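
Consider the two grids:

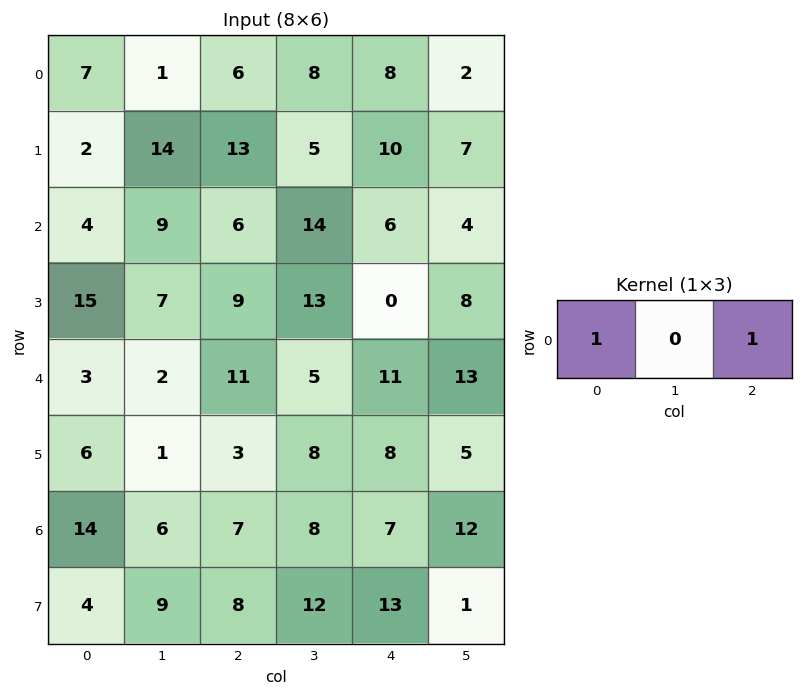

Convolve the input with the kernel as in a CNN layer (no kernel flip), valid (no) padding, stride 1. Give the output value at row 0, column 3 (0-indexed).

10

The receptive field on the input at this output position is [8 8 2]. Elementwise product with the kernel and sum: 8·1 + 2·1.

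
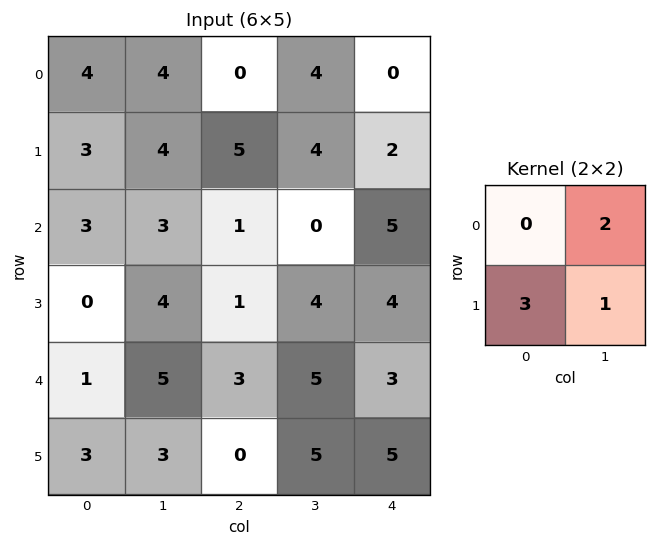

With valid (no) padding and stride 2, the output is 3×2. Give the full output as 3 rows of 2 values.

Output[0,0]: The receptive field on the input at this output position is [4 4 / 3 4]. Elementwise product with the kernel and sum: 4·2 + 3·3 + 4·1.

21 27
10 7
22 15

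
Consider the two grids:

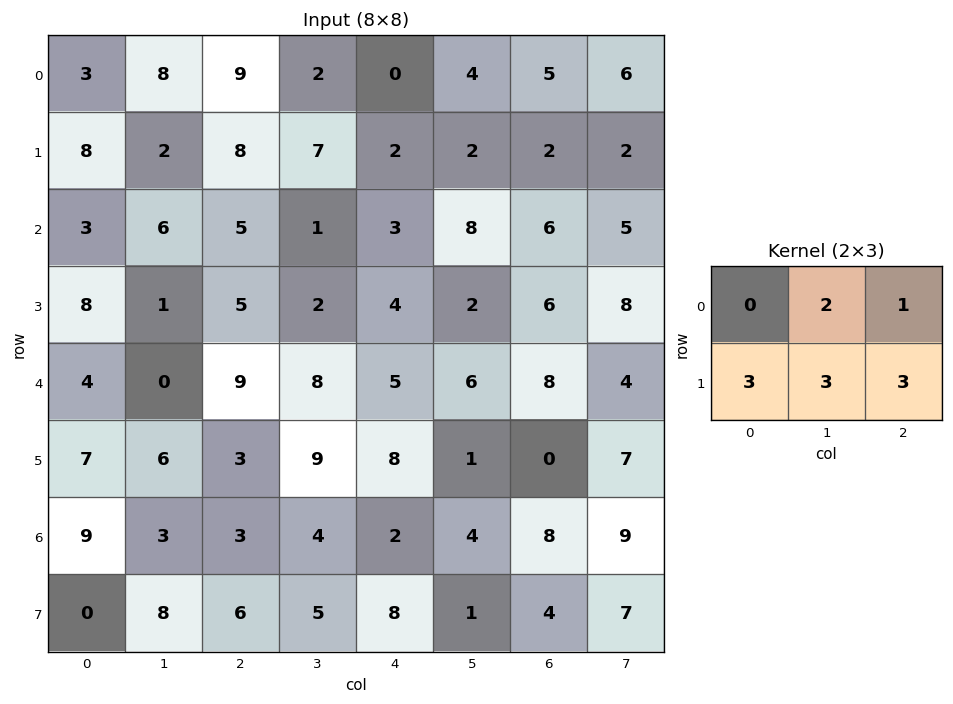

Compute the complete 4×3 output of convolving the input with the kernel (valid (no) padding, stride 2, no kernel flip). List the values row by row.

79 55 31
59 38 58
57 81 47
51 67 55

Output[0,0]: The receptive field on the input at this output position is [3 8 9 / 8 2 8]. Elementwise product with the kernel and sum: 8·2 + 9·1 + 8·3 + 2·3 + 8·3.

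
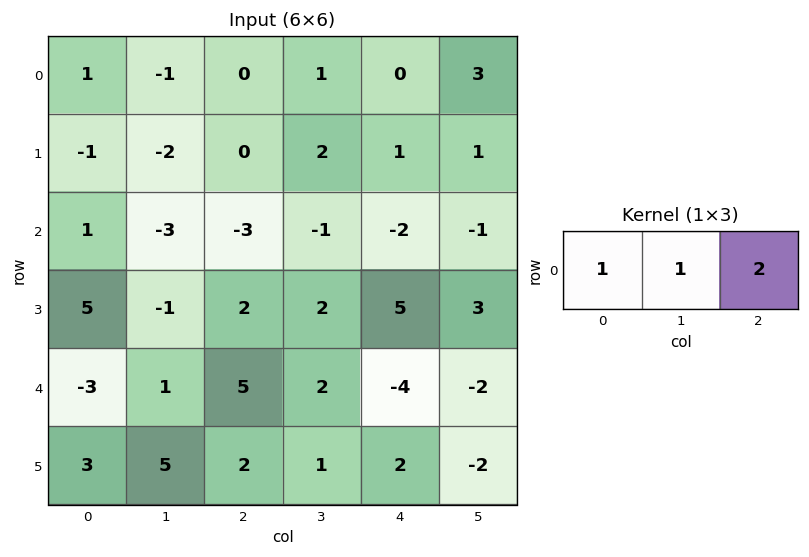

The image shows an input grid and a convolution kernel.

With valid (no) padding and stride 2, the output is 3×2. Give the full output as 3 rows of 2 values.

Output[0,0]: The receptive field on the input at this output position is [1 -1 0]. Elementwise product with the kernel and sum: 1·1 + -1·1 + 0·2.
Output[0,1]: The receptive field on the input at this output position is [0 1 0]. Elementwise product with the kernel and sum: 0·1 + 1·1 + 0·2.

0 1
-8 -8
8 -1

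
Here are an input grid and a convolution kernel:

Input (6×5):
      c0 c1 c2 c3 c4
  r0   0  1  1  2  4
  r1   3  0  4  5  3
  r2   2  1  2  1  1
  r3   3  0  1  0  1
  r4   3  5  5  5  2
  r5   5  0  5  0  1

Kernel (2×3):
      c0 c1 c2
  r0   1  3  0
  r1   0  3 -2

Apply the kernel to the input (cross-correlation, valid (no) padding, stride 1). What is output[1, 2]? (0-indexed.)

20

The receptive field on the input at this output position is [4 5 3 / 2 1 1]. Elementwise product with the kernel and sum: 4·1 + 5·3 + 1·3 + 1·-2.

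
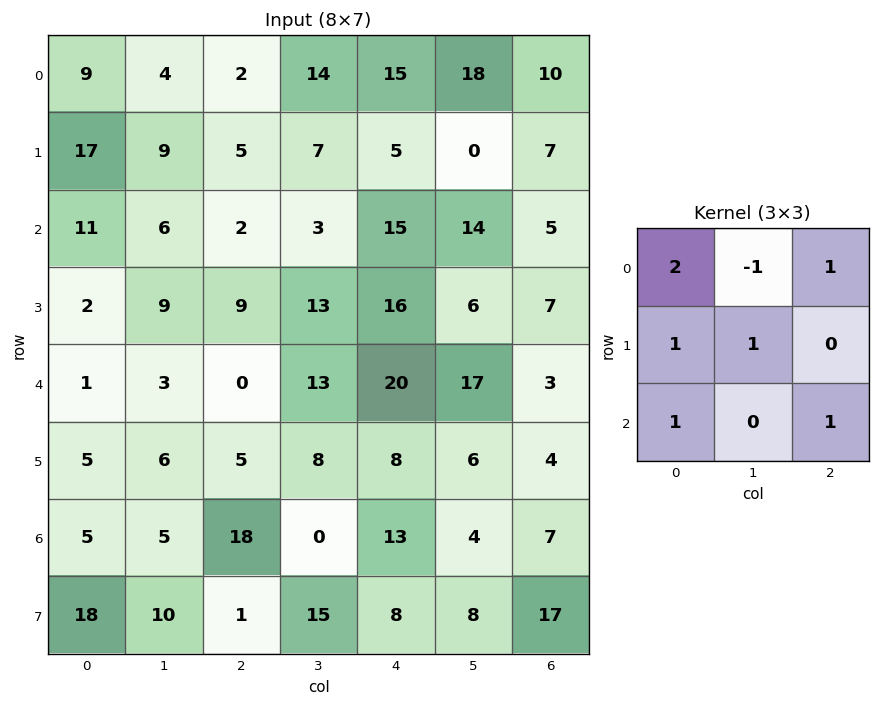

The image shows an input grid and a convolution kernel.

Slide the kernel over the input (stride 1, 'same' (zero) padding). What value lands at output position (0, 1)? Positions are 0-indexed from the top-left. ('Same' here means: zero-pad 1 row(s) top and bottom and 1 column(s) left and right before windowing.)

35

The receptive field on the zero-padded input at this output position is [0 0 0 / 9 4 2 / 17 9 5]. Elementwise product with the kernel and sum: 0·2 + 0·-1 + 0·1 + 9·1 + 4·1 + 17·1 + 5·1.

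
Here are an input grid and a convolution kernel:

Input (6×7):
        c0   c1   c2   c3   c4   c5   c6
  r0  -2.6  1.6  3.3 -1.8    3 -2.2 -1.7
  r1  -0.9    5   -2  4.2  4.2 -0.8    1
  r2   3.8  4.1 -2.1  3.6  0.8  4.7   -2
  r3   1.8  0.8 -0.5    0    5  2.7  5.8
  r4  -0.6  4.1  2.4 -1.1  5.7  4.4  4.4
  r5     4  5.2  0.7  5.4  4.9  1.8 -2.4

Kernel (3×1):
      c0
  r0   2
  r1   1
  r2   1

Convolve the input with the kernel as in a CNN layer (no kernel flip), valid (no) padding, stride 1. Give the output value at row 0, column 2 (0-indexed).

2.5

The receptive field on the input at this output position is [3.3 / -2 / -2.1]. Elementwise product with the kernel and sum: 3.3·2 + -2·1 + -2.1·1.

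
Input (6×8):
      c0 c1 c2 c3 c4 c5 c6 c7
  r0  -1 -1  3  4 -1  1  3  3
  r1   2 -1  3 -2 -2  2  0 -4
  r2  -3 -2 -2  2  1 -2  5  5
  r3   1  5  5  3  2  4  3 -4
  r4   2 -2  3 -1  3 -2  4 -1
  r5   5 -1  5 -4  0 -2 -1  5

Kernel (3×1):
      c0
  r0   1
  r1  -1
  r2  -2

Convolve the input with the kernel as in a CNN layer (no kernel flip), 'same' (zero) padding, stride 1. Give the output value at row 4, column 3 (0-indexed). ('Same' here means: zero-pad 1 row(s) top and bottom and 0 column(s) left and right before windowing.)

The receptive field on the zero-padded input at this output position is [3 / -1 / -4]. Elementwise product with the kernel and sum: 3·1 + -1·-1 + -4·-2.

12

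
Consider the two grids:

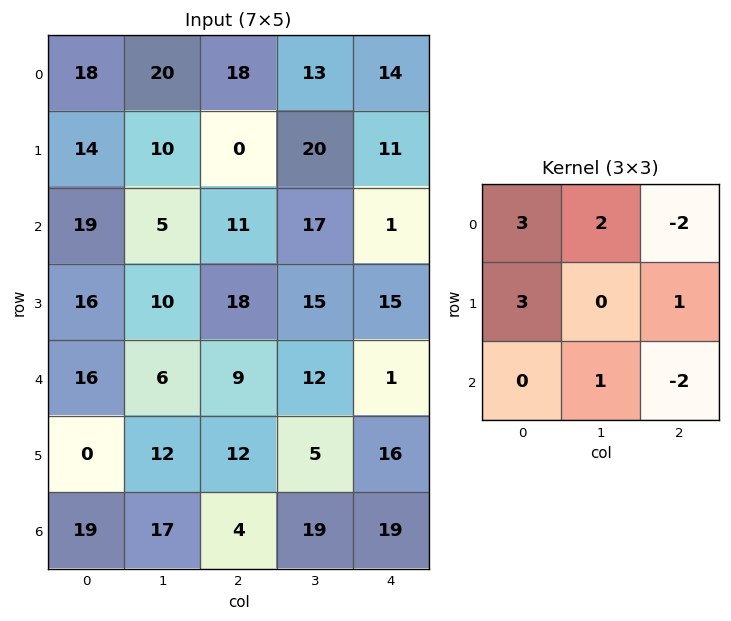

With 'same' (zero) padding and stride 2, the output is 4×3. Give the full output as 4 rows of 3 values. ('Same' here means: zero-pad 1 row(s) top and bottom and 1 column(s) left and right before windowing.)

14 33 50
9 10 148
-6 68 127
-7 120 104

Output[0,0]: The receptive field on the zero-padded input at this output position is [0 0 0 / 0 18 20 / 0 14 10]. Elementwise product with the kernel and sum: 0·3 + 0·2 + 0·-2 + 0·3 + 20·1 + 14·1 + 10·-2.
Output[0,1]: The receptive field on the zero-padded input at this output position is [0 0 0 / 20 18 13 / 10 0 20]. Elementwise product with the kernel and sum: 0·3 + 0·2 + 0·-2 + 20·3 + 13·1 + 0·1 + 20·-2.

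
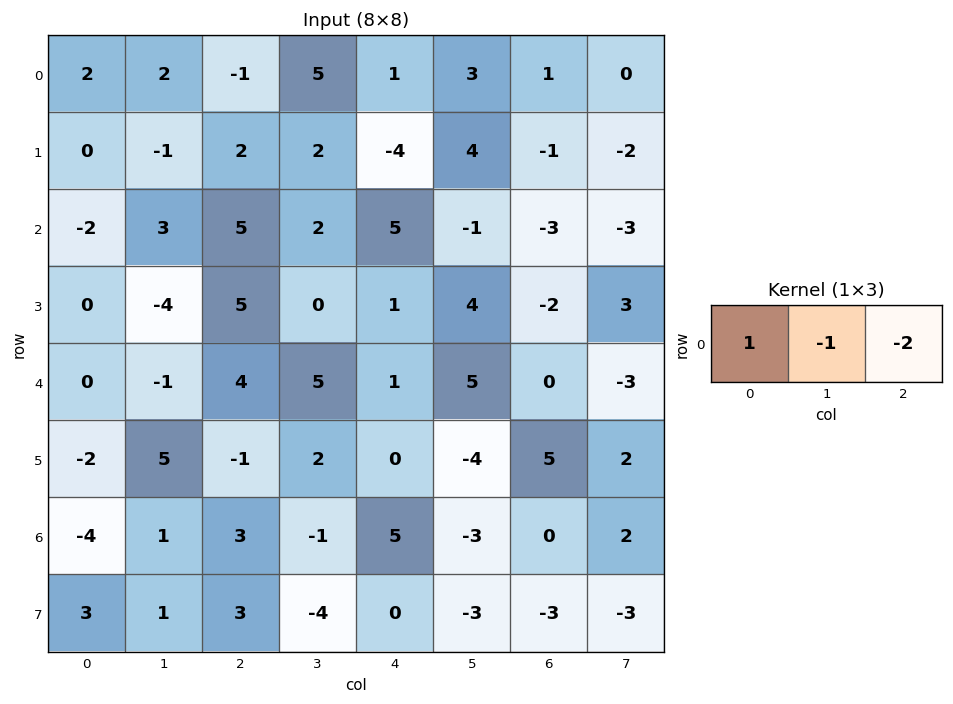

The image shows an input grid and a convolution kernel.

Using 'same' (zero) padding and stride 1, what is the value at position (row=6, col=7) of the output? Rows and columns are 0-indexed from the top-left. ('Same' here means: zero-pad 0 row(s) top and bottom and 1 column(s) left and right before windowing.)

The receptive field on the zero-padded input at this output position is [0 2 0]. Elementwise product with the kernel and sum: 0·1 + 2·-1 + 0·-2.

-2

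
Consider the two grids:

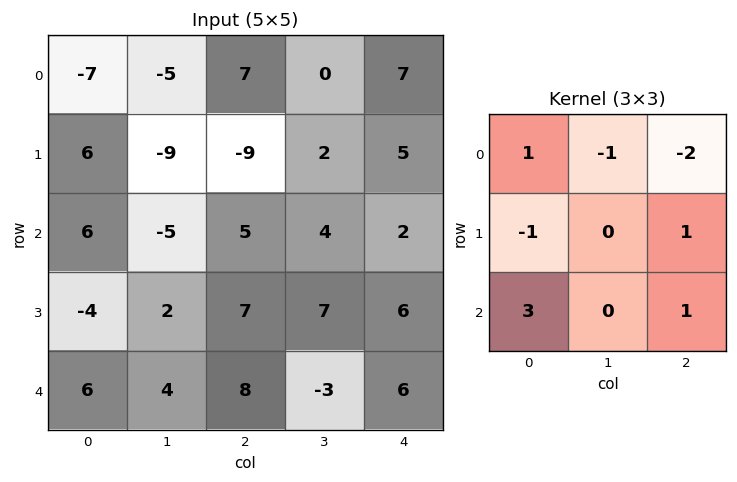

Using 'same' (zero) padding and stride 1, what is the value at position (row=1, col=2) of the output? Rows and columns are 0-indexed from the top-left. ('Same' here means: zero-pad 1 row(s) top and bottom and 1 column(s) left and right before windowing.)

-12

The receptive field on the zero-padded input at this output position is [-5 7 0 / -9 -9 2 / -5 5 4]. Elementwise product with the kernel and sum: -5·1 + 7·-1 + 0·-2 + -9·-1 + 2·1 + -5·3 + 4·1.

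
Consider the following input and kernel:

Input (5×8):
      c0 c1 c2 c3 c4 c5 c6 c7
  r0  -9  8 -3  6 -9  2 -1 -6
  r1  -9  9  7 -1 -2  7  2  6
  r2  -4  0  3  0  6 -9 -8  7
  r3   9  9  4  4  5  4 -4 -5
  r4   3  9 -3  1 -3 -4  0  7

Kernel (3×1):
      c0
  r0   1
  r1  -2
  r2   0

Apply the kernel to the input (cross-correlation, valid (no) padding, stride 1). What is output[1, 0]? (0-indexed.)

The receptive field on the input at this output position is [-9 / -4 / 9]. Elementwise product with the kernel and sum: -9·1 + -4·-2.

-1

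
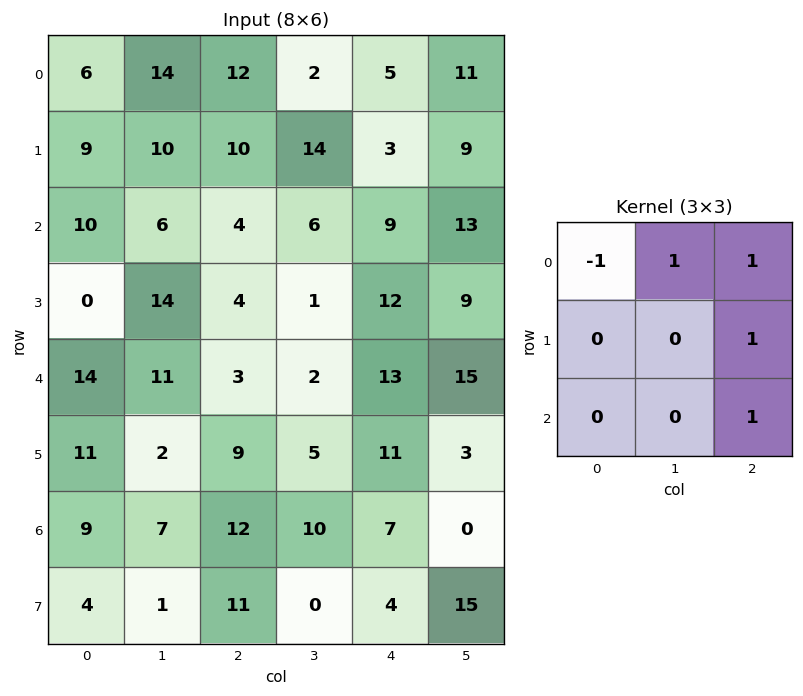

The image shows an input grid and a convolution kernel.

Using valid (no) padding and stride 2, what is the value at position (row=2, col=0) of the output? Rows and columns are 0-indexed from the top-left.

21

The receptive field on the input at this output position is [14 11 3 / 11 2 9 / 9 7 12]. Elementwise product with the kernel and sum: 14·-1 + 11·1 + 3·1 + 9·1 + 12·1.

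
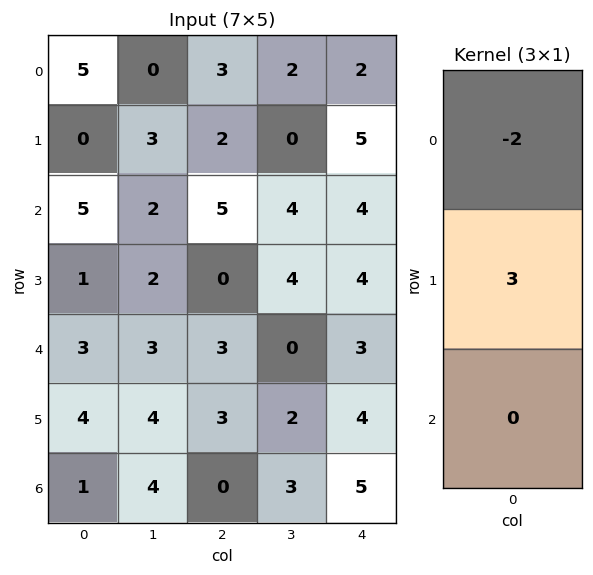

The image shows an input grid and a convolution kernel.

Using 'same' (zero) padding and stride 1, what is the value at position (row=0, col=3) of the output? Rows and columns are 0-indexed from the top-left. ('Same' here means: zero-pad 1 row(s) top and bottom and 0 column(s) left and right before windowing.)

6

The receptive field on the zero-padded input at this output position is [0 / 2 / 0]. Elementwise product with the kernel and sum: 0·-2 + 2·3.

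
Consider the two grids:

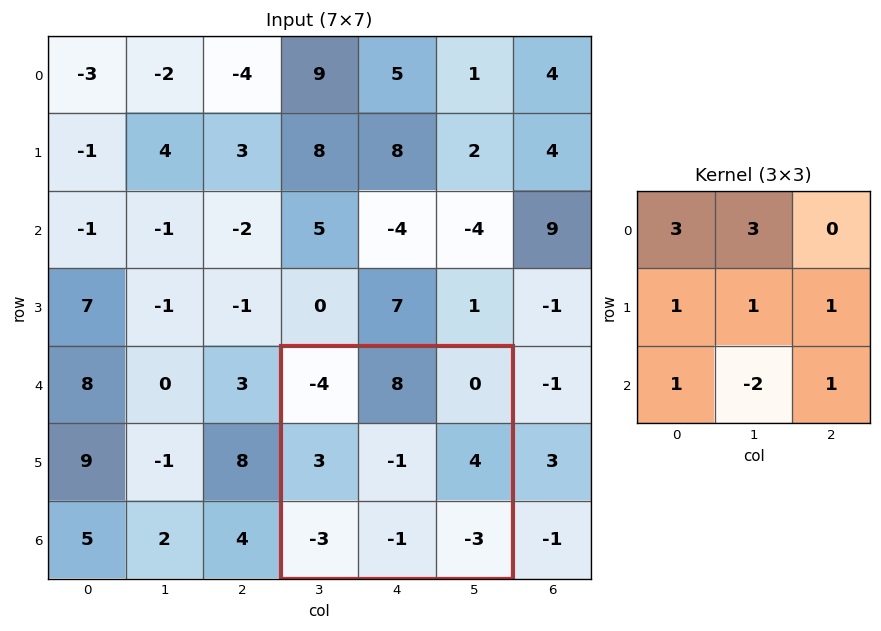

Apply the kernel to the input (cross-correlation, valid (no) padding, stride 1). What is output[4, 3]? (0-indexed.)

14

The receptive field on the input at this output position is [-4 8 0 / 3 -1 4 / -3 -1 -3]. Elementwise product with the kernel and sum: -4·3 + 8·3 + 3·1 + -1·1 + 4·1 + -3·1 + -1·-2 + -3·1.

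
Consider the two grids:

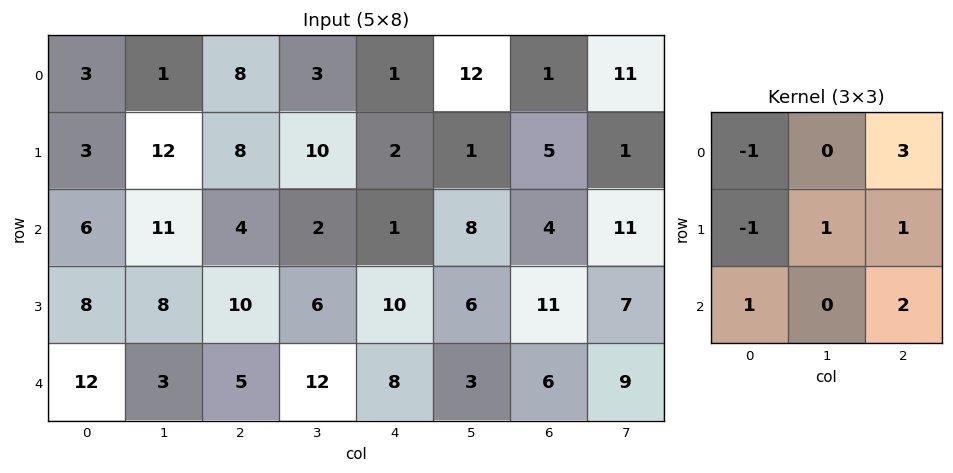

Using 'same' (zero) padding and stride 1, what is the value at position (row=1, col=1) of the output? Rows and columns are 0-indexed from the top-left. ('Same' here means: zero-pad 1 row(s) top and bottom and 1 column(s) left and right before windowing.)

The receptive field on the zero-padded input at this output position is [3 1 8 / 3 12 8 / 6 11 4]. Elementwise product with the kernel and sum: 3·-1 + 8·3 + 3·-1 + 12·1 + 8·1 + 6·1 + 4·2.

52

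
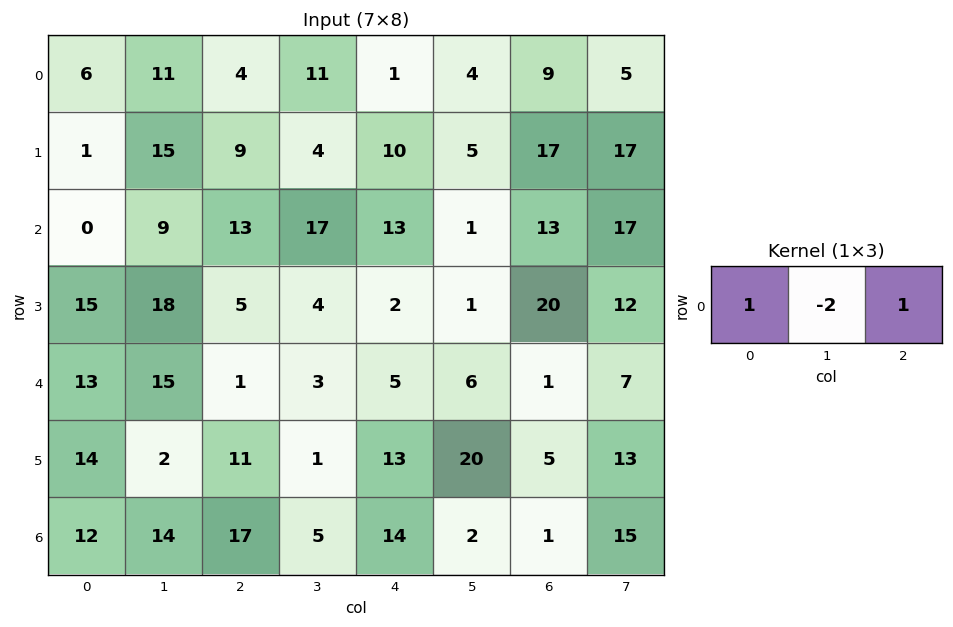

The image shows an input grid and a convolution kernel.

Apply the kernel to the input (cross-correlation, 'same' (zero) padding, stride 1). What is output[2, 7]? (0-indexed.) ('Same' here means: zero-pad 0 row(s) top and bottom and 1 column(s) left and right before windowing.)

The receptive field on the zero-padded input at this output position is [13 17 0]. Elementwise product with the kernel and sum: 13·1 + 17·-2 + 0·1.

-21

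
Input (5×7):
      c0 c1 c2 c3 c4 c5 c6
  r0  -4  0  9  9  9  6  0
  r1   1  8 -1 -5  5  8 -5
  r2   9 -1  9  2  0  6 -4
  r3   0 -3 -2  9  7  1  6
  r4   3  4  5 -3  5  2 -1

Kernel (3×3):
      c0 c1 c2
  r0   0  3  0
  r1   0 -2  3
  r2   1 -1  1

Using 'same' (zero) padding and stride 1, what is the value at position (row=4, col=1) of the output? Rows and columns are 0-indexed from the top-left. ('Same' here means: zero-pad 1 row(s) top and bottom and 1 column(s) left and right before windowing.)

-2

The receptive field on the zero-padded input at this output position is [0 -3 -2 / 3 4 5 / 0 0 0]. Elementwise product with the kernel and sum: -3·3 + 4·-2 + 5·3 + 0·1 + 0·-1 + 0·1.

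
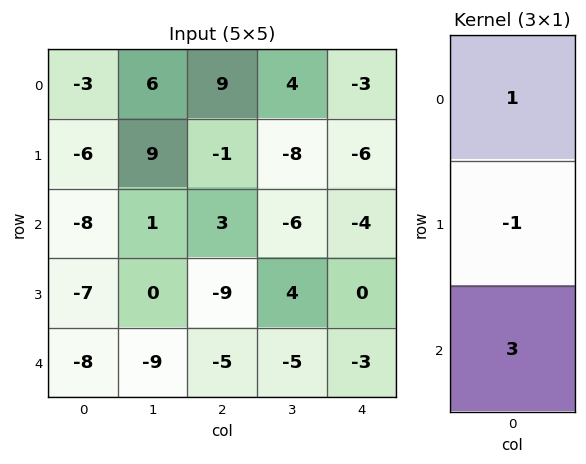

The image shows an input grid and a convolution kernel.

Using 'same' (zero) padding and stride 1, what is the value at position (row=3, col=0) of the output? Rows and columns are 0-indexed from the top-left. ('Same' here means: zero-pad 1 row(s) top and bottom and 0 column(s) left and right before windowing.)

The receptive field on the zero-padded input at this output position is [-8 / -7 / -8]. Elementwise product with the kernel and sum: -8·1 + -7·-1 + -8·3.

-25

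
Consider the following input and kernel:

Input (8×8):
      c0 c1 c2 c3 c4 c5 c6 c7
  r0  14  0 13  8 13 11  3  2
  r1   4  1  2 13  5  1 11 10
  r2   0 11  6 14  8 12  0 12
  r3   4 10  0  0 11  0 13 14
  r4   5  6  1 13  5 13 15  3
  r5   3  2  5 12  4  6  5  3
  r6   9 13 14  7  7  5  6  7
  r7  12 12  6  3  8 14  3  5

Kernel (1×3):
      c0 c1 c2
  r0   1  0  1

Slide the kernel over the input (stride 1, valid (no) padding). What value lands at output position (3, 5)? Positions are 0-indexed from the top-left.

14

The receptive field on the input at this output position is [0 13 14]. Elementwise product with the kernel and sum: 0·1 + 14·1.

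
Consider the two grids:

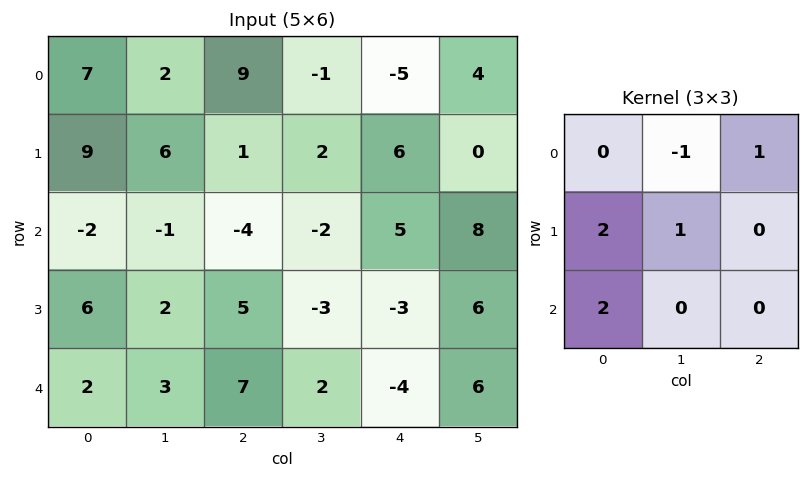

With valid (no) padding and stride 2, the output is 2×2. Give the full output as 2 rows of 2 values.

Output[0,0]: The receptive field on the input at this output position is [7 2 9 / 9 6 1 / -2 -1 -4]. Elementwise product with the kernel and sum: 2·-1 + 9·1 + 9·2 + 6·1 + -2·2.
Output[0,1]: The receptive field on the input at this output position is [9 -1 -5 / 1 2 6 / -4 -2 5]. Elementwise product with the kernel and sum: -1·-1 + -5·1 + 1·2 + 2·1 + -4·2.

27 -8
15 28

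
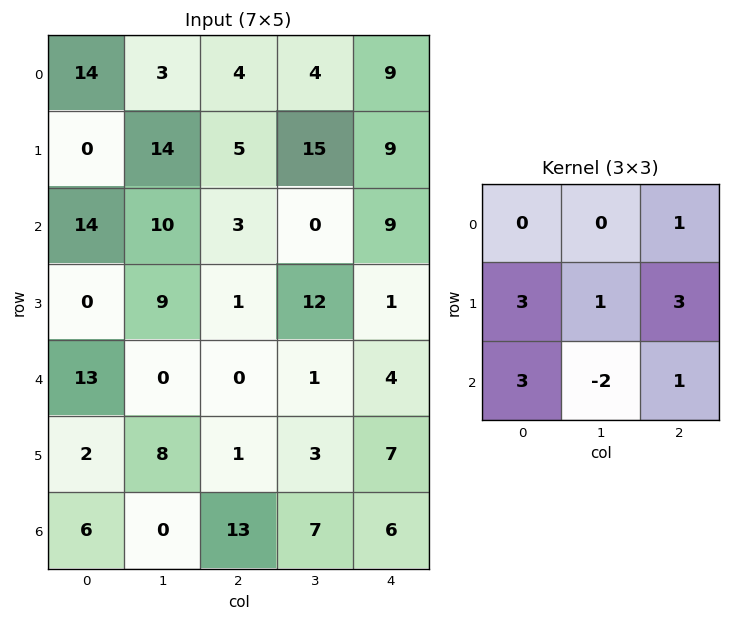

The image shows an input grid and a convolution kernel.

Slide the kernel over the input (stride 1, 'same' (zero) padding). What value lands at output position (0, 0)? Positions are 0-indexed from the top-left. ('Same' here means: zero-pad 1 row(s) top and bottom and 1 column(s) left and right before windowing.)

The receptive field on the zero-padded input at this output position is [0 0 0 / 0 14 3 / 0 0 14]. Elementwise product with the kernel and sum: 0·1 + 0·3 + 14·1 + 3·3 + 0·3 + 0·-2 + 14·1.

37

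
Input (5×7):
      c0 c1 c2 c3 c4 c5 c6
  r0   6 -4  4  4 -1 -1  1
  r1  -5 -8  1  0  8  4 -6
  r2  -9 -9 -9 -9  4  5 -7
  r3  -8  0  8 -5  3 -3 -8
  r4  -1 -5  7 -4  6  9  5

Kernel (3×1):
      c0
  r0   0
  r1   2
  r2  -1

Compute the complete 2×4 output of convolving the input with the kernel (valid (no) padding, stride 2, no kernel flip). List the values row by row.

Output[0,0]: The receptive field on the input at this output position is [6 / -5 / -9]. Elementwise product with the kernel and sum: -5·2 + -9·-1.

-1 11 12 -5
-15 9 0 -21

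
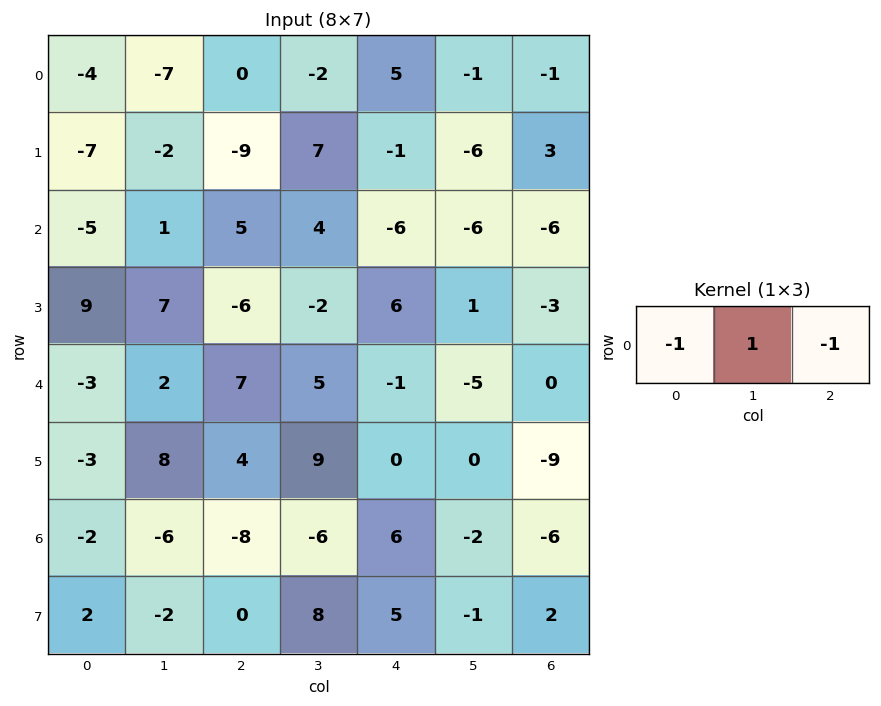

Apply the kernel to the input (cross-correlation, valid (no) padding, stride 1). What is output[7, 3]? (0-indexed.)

The receptive field on the input at this output position is [8 5 -1]. Elementwise product with the kernel and sum: 8·-1 + 5·1 + -1·-1.

-2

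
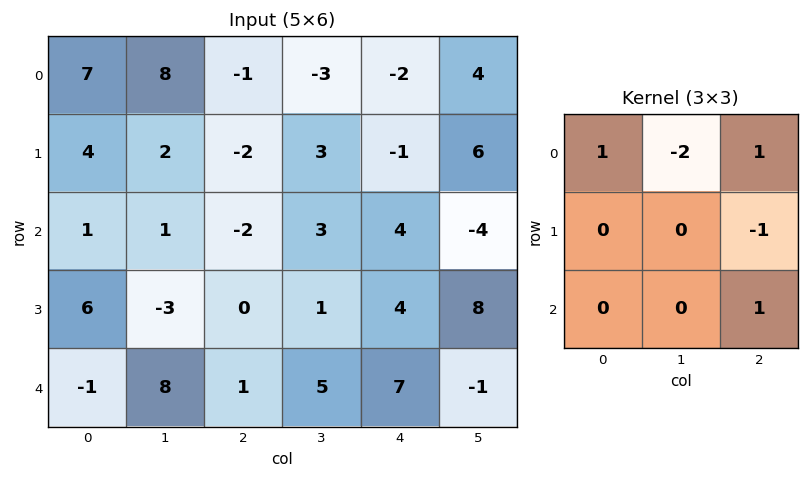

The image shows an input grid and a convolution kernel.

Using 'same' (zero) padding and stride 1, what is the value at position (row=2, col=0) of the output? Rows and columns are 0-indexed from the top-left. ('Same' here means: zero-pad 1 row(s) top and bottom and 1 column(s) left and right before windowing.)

-10

The receptive field on the zero-padded input at this output position is [0 4 2 / 0 1 1 / 0 6 -3]. Elementwise product with the kernel and sum: 0·1 + 4·-2 + 2·1 + 1·-1 + -3·1.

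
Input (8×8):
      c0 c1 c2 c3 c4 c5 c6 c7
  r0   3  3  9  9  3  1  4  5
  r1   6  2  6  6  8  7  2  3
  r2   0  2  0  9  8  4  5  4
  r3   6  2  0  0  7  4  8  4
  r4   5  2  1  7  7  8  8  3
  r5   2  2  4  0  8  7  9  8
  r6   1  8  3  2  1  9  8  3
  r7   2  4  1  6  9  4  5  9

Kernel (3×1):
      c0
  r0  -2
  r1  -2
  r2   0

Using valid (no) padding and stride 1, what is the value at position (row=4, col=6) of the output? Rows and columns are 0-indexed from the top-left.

-34

The receptive field on the input at this output position is [8 / 9 / 8]. Elementwise product with the kernel and sum: 8·-2 + 9·-2.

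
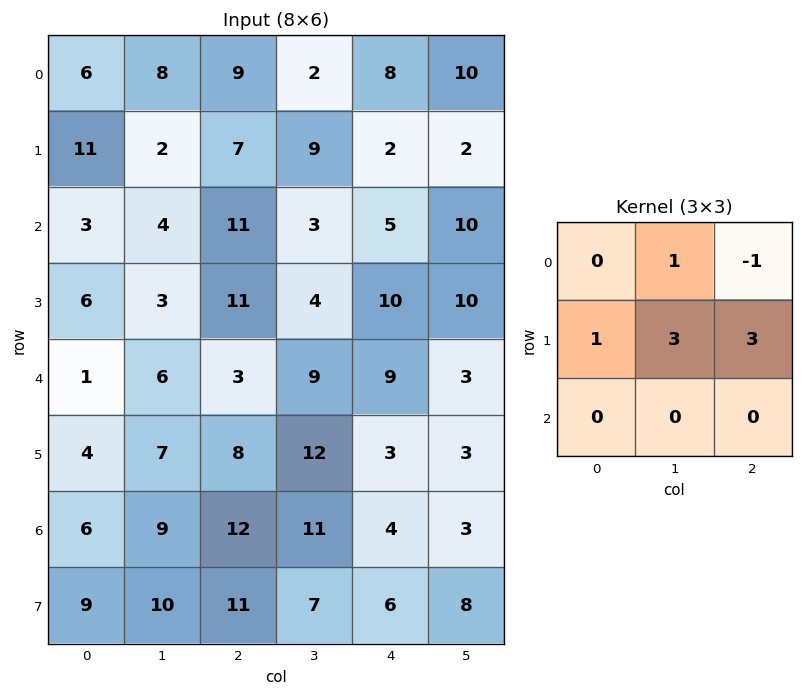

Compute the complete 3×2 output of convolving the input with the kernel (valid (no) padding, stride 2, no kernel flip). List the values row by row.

37 34
41 51
52 53

Output[0,0]: The receptive field on the input at this output position is [6 8 9 / 11 2 7 / 3 4 11]. Elementwise product with the kernel and sum: 8·1 + 9·-1 + 11·1 + 2·3 + 7·3.
Output[0,1]: The receptive field on the input at this output position is [9 2 8 / 7 9 2 / 11 3 5]. Elementwise product with the kernel and sum: 2·1 + 8·-1 + 7·1 + 9·3 + 2·3.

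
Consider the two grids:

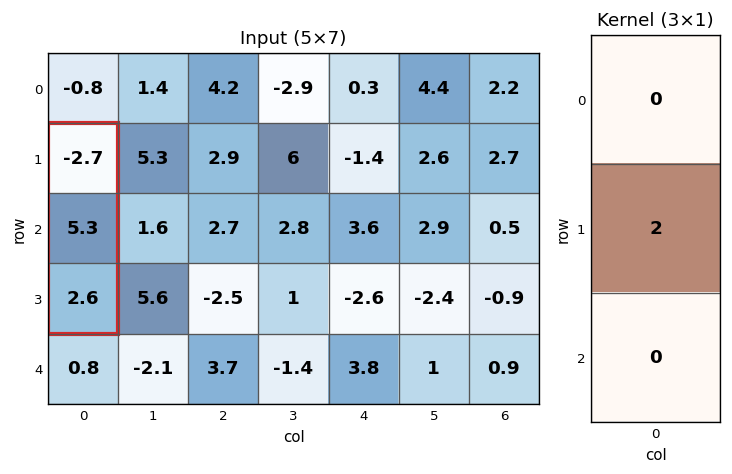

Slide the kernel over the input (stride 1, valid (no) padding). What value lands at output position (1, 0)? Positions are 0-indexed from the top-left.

10.6

The receptive field on the input at this output position is [-2.7 / 5.3 / 2.6]. Elementwise product with the kernel and sum: 5.3·2.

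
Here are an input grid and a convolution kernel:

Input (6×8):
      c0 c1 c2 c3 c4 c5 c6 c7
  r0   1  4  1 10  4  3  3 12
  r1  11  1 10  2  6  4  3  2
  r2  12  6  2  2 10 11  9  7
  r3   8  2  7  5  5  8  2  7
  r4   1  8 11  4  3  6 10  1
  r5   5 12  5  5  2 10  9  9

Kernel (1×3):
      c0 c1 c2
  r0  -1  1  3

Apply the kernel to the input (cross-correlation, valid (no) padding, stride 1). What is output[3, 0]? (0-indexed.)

The receptive field on the input at this output position is [8 2 7]. Elementwise product with the kernel and sum: 8·-1 + 2·1 + 7·3.

15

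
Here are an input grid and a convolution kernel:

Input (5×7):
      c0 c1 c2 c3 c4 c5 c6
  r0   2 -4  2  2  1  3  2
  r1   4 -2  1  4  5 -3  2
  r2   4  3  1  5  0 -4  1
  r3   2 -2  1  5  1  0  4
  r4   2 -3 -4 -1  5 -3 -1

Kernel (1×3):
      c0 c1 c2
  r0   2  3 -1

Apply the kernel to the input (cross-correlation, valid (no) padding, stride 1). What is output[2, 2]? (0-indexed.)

The receptive field on the input at this output position is [1 5 0]. Elementwise product with the kernel and sum: 1·2 + 5·3 + 0·-1.

17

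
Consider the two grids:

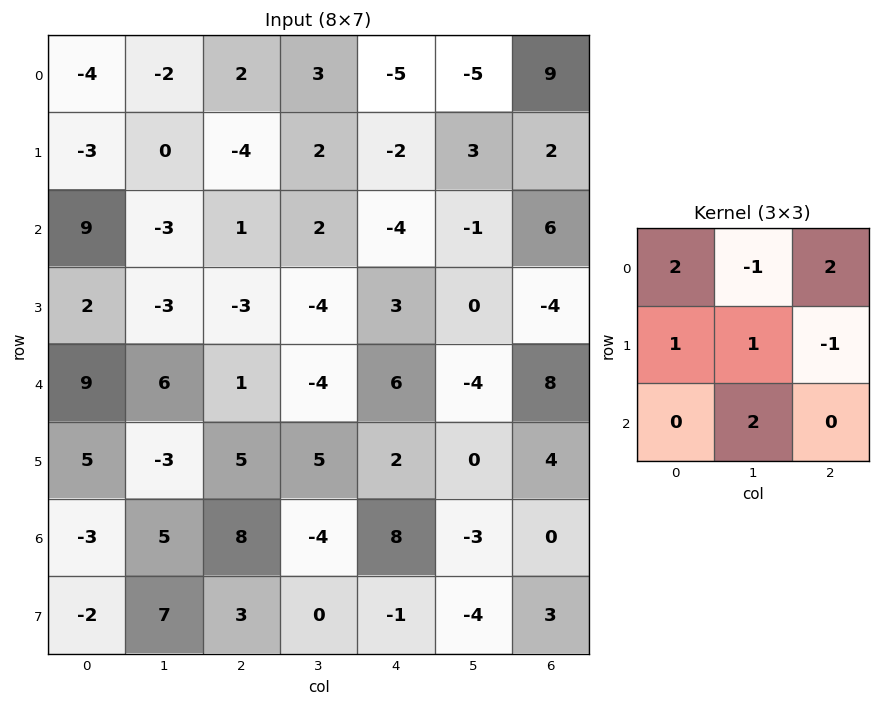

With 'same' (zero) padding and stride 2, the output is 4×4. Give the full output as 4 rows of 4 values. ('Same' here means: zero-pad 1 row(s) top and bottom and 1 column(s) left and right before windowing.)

-8 -11 -1 8
19 -2 17 1
5 10 -1 16
-23 22 13 -1

Output[0,0]: The receptive field on the zero-padded input at this output position is [0 0 0 / 0 -4 -2 / 0 -3 0]. Elementwise product with the kernel and sum: 0·2 + 0·-1 + 0·2 + 0·1 + -4·1 + -2·-1 + -3·2.
Output[0,1]: The receptive field on the zero-padded input at this output position is [0 0 0 / -2 2 3 / 0 -4 2]. Elementwise product with the kernel and sum: 0·2 + 0·-1 + 0·2 + -2·1 + 2·1 + 3·-1 + -4·2.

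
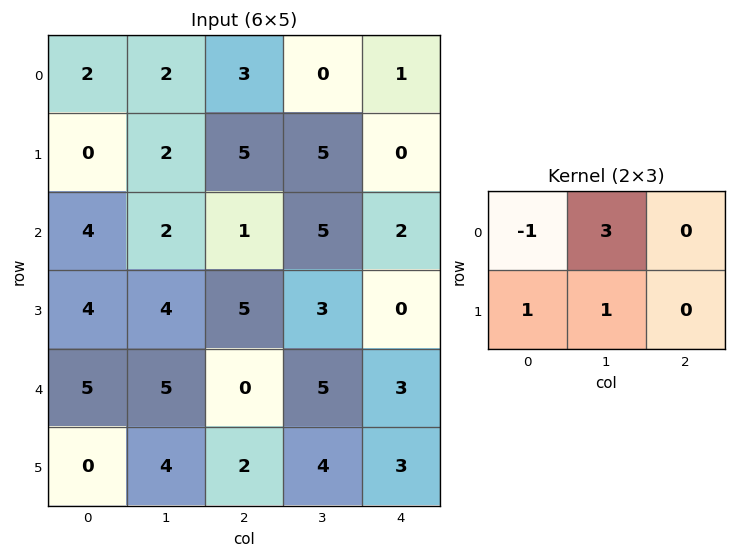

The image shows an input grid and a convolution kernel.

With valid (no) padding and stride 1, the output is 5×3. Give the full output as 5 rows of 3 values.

6 14 7
12 16 16
10 10 22
18 16 9
14 1 21

Output[0,0]: The receptive field on the input at this output position is [2 2 3 / 0 2 5]. Elementwise product with the kernel and sum: 2·-1 + 2·3 + 0·1 + 2·1.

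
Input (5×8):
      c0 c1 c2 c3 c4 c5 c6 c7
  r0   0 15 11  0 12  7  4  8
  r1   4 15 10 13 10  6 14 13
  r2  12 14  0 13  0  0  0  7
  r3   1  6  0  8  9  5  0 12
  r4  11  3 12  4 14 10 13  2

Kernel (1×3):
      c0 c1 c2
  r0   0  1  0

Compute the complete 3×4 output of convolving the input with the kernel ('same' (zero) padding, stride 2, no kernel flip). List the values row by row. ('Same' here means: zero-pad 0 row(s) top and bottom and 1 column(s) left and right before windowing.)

0 11 12 4
12 0 0 0
11 12 14 13

Output[0,0]: The receptive field on the zero-padded input at this output position is [0 0 15]. Elementwise product with the kernel and sum: 0·1.
Output[0,1]: The receptive field on the zero-padded input at this output position is [15 11 0]. Elementwise product with the kernel and sum: 11·1.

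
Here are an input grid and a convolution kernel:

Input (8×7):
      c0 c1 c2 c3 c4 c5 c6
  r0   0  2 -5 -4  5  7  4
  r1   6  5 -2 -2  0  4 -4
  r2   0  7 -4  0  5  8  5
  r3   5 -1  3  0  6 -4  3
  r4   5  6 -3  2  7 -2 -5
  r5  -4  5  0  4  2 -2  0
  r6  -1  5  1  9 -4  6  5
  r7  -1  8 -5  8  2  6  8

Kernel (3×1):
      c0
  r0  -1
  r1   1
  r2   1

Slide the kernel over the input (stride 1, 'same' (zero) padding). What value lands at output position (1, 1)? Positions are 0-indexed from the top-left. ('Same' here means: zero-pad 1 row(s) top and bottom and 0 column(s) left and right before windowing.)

The receptive field on the zero-padded input at this output position is [2 / 5 / 7]. Elementwise product with the kernel and sum: 2·-1 + 5·1 + 7·1.

10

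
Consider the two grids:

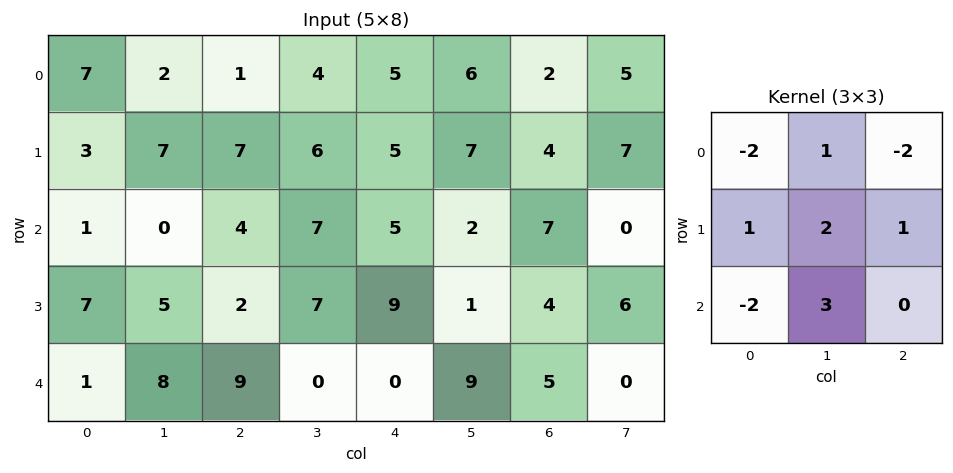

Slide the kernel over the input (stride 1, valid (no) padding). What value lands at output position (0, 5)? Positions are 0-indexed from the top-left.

The receptive field on the input at this output position is [6 2 5 / 7 4 7 / 2 7 0]. Elementwise product with the kernel and sum: 6·-2 + 2·1 + 5·-2 + 7·1 + 4·2 + 7·1 + 2·-2 + 7·3.

19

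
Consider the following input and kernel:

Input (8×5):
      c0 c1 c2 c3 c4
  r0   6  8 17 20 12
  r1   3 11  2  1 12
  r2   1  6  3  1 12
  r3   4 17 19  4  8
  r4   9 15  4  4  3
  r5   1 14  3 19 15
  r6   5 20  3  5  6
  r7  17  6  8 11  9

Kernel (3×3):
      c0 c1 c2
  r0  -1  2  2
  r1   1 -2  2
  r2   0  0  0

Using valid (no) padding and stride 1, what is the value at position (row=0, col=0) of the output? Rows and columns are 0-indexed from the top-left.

The receptive field on the input at this output position is [6 8 17 / 3 11 2 / 1 6 3]. Elementwise product with the kernel and sum: 6·-1 + 8·2 + 17·2 + 3·1 + 11·-2 + 2·2.

29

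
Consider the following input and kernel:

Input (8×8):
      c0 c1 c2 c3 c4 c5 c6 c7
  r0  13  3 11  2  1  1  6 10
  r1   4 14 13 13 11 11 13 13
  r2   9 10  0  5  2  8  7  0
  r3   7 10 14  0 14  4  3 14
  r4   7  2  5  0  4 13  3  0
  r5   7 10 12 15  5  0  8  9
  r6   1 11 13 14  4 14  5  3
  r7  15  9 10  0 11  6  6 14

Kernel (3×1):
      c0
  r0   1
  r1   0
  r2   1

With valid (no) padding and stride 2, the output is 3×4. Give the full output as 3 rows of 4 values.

Output[0,0]: The receptive field on the input at this output position is [13 / 4 / 9]. Elementwise product with the kernel and sum: 13·1 + 9·1.
Output[0,1]: The receptive field on the input at this output position is [11 / 13 / 0]. Elementwise product with the kernel and sum: 11·1 + 0·1.

22 11 3 13
16 5 6 10
8 18 8 8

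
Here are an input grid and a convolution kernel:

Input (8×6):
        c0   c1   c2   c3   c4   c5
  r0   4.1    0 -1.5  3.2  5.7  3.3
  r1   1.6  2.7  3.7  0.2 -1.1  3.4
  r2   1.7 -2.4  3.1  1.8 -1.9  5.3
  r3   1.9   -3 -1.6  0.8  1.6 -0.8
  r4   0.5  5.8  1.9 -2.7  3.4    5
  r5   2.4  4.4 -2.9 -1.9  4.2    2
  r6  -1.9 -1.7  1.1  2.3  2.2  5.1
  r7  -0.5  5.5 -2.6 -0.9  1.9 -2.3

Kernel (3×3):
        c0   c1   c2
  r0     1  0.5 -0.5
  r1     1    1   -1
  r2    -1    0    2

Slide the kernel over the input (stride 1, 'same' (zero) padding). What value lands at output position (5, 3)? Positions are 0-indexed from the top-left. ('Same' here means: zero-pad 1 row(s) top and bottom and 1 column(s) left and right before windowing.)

The receptive field on the zero-padded input at this output position is [1.9 -2.7 3.4 / -2.9 -1.9 4.2 / 1.1 2.3 2.2]. Elementwise product with the kernel and sum: 1.9·1 + -2.7·0.5 + 3.4·-0.5 + -2.9·1 + -1.9·1 + 4.2·-1 + 1.1·-1 + 2.2·2.

-6.85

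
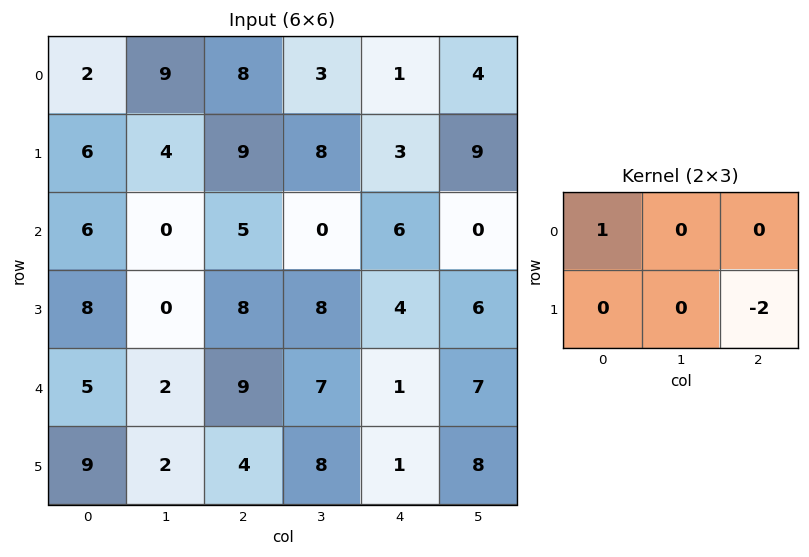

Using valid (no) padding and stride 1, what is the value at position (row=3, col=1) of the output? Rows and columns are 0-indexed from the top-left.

-14

The receptive field on the input at this output position is [0 8 8 / 2 9 7]. Elementwise product with the kernel and sum: 0·1 + 7·-2.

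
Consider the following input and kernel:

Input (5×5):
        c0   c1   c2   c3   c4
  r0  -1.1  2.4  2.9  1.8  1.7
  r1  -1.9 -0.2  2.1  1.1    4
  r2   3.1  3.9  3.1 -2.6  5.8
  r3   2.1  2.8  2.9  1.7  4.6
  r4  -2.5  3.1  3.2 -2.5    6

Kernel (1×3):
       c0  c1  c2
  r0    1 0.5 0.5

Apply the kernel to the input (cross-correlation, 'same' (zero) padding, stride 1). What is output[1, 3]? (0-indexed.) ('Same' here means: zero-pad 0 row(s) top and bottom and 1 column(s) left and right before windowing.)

4.65

The receptive field on the zero-padded input at this output position is [2.1 1.1 4]. Elementwise product with the kernel and sum: 2.1·1 + 1.1·0.5 + 4·0.5.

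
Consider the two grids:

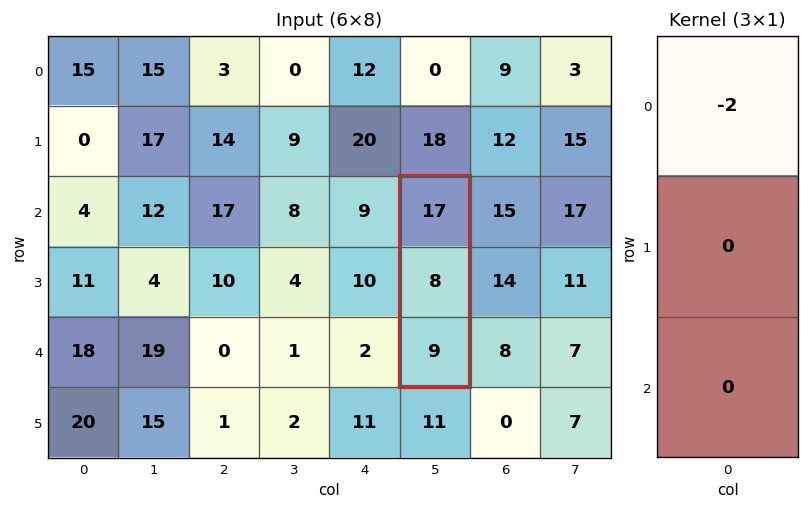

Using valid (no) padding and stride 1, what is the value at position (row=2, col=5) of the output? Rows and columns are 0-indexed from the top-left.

The receptive field on the input at this output position is [17 / 8 / 9]. Elementwise product with the kernel and sum: 17·-2.

-34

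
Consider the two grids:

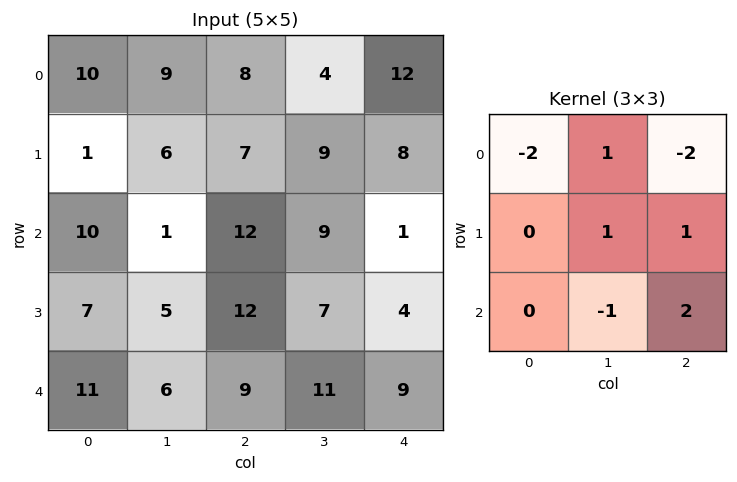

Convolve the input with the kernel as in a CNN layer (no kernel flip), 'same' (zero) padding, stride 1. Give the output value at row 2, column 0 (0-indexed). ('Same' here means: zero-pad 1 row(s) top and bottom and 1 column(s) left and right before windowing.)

The receptive field on the zero-padded input at this output position is [0 1 6 / 0 10 1 / 0 7 5]. Elementwise product with the kernel and sum: 0·-2 + 1·1 + 6·-2 + 10·1 + 1·1 + 7·-1 + 5·2.

3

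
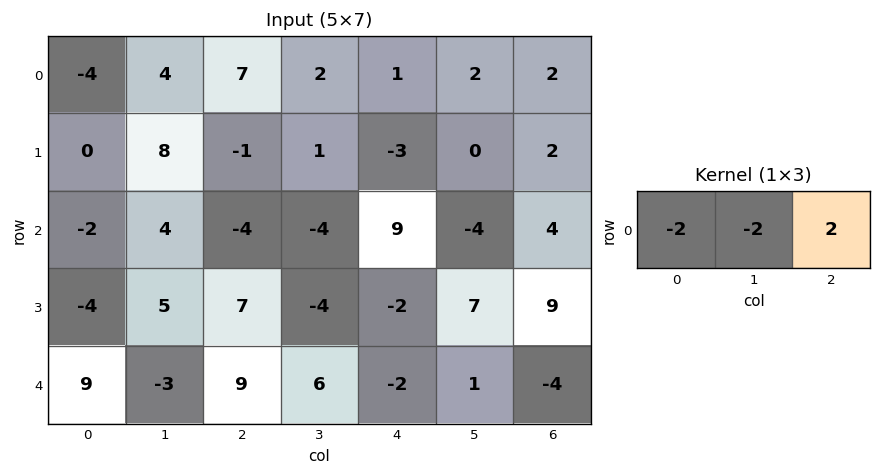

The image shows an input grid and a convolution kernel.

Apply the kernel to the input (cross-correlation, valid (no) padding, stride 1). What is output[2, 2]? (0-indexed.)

The receptive field on the input at this output position is [-4 -4 9]. Elementwise product with the kernel and sum: -4·-2 + -4·-2 + 9·2.

34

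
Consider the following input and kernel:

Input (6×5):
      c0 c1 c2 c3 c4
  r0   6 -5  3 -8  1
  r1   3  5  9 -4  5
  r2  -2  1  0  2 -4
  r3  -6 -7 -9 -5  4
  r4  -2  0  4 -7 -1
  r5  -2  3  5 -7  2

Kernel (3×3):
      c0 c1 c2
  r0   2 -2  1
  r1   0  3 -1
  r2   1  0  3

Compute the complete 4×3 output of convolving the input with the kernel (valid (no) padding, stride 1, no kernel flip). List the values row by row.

29 14 -6
-25 -36 44
-8 -39 -26
2 0 -13

Output[0,0]: The receptive field on the input at this output position is [6 -5 3 / 3 5 9 / -2 1 0]. Elementwise product with the kernel and sum: 6·2 + -5·-2 + 3·1 + 5·3 + 9·-1 + -2·1 + 0·3.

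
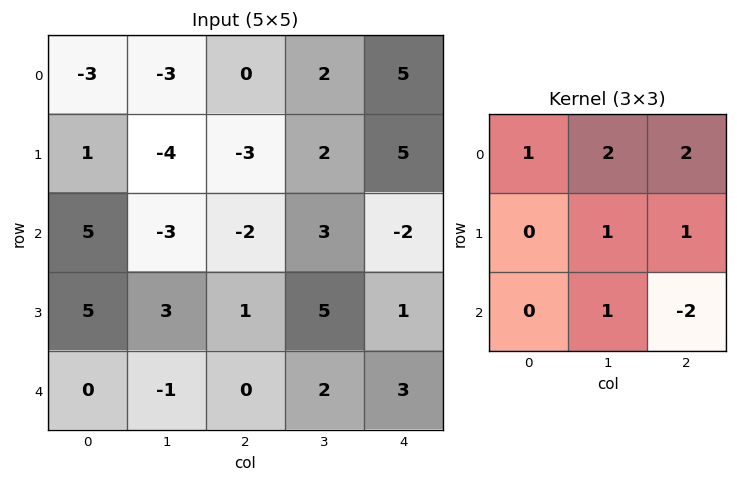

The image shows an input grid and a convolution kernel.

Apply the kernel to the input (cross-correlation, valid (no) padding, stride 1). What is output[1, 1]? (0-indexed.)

The receptive field on the input at this output position is [-4 -3 2 / -3 -2 3 / 3 1 5]. Elementwise product with the kernel and sum: -4·1 + -3·2 + 2·2 + -2·1 + 3·1 + 1·1 + 5·-2.

-14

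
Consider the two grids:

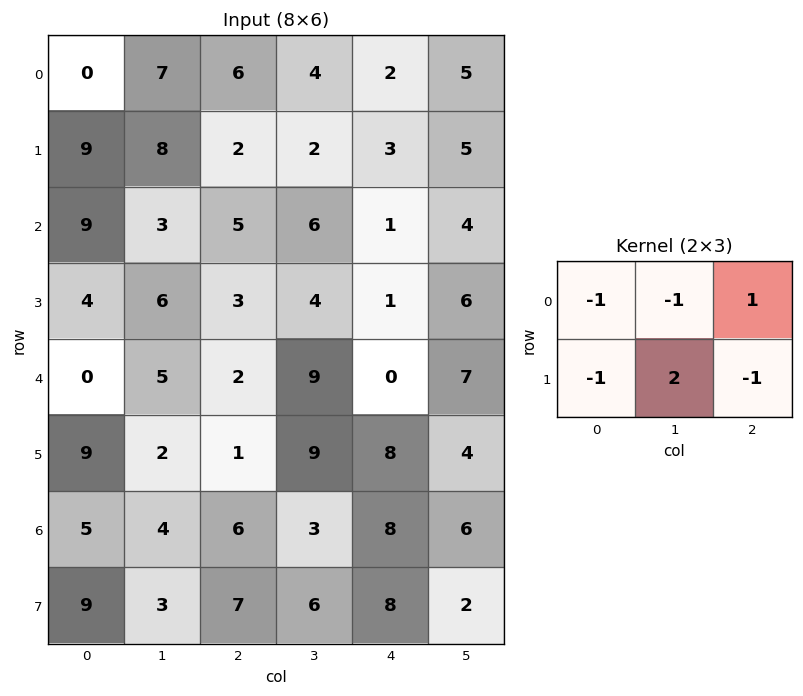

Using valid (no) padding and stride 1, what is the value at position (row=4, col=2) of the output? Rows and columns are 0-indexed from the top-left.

-2

The receptive field on the input at this output position is [2 9 0 / 1 9 8]. Elementwise product with the kernel and sum: 2·-1 + 9·-1 + 0·1 + 1·-1 + 9·2 + 8·-1.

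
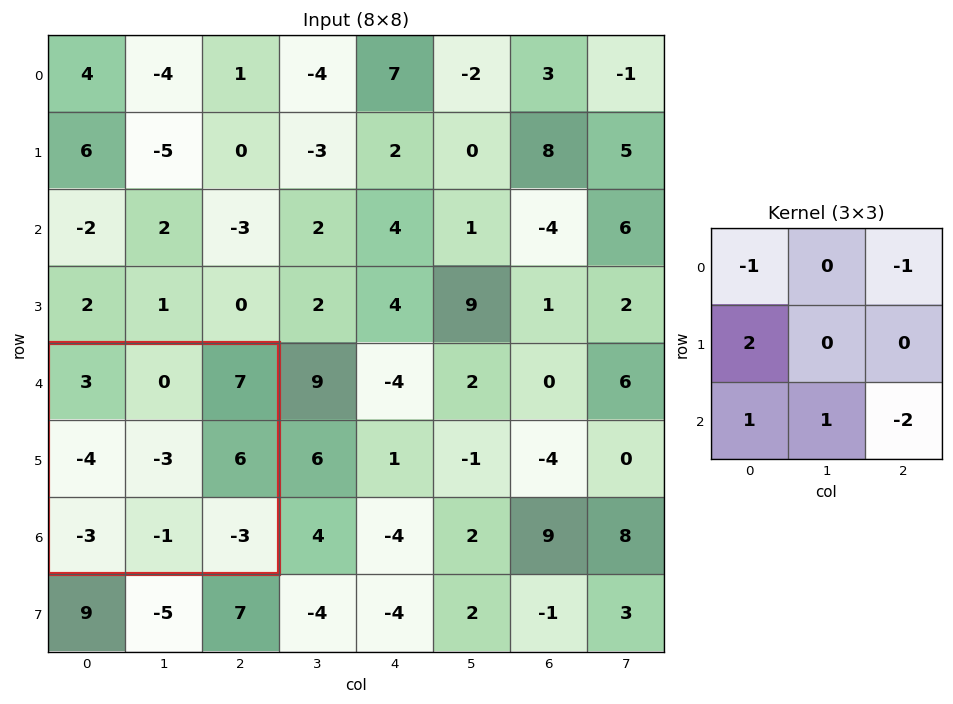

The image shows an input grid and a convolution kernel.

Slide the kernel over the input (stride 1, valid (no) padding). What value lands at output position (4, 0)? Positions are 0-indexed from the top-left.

-16

The receptive field on the input at this output position is [3 0 7 / -4 -3 6 / -3 -1 -3]. Elementwise product with the kernel and sum: 3·-1 + 7·-1 + -4·2 + -3·1 + -1·1 + -3·-2.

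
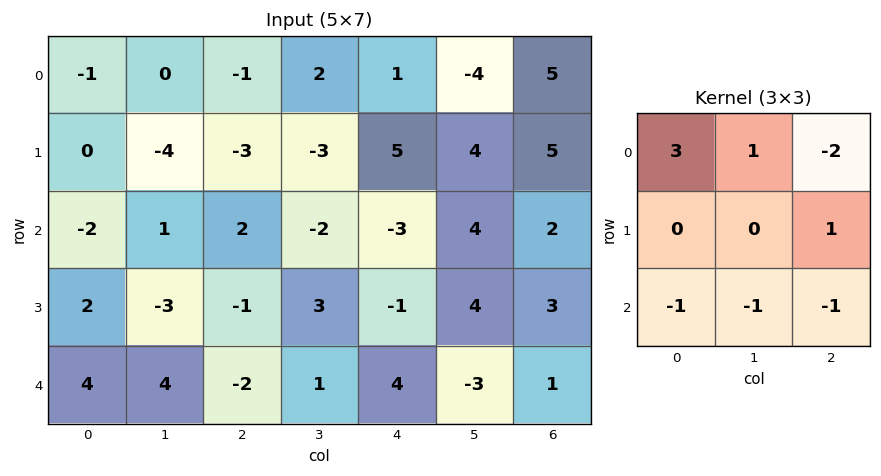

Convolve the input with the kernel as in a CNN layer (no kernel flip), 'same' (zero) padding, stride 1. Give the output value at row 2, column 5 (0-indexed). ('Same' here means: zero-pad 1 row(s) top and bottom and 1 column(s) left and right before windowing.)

5

The receptive field on the zero-padded input at this output position is [5 4 5 / -3 4 2 / -1 4 3]. Elementwise product with the kernel and sum: 5·3 + 4·1 + 5·-2 + 2·1 + -1·-1 + 4·-1 + 3·-1.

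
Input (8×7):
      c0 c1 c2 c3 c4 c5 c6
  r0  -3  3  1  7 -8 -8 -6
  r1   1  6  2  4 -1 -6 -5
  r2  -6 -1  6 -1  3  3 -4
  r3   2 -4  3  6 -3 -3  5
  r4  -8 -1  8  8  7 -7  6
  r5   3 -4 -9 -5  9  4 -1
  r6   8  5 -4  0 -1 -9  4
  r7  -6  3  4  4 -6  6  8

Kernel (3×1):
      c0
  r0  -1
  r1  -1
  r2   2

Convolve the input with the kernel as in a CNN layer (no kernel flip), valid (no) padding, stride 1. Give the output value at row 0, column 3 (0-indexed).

The receptive field on the input at this output position is [7 / 4 / -1]. Elementwise product with the kernel and sum: 7·-1 + 4·-1 + -1·2.

-13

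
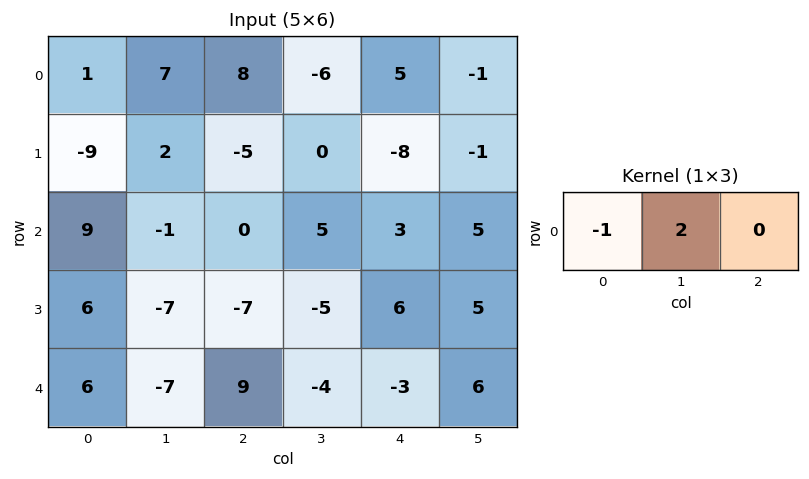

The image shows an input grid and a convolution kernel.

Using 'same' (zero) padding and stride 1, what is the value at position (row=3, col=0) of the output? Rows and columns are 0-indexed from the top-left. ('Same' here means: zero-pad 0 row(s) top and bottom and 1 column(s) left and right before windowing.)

The receptive field on the zero-padded input at this output position is [0 6 -7]. Elementwise product with the kernel and sum: 0·-1 + 6·2.

12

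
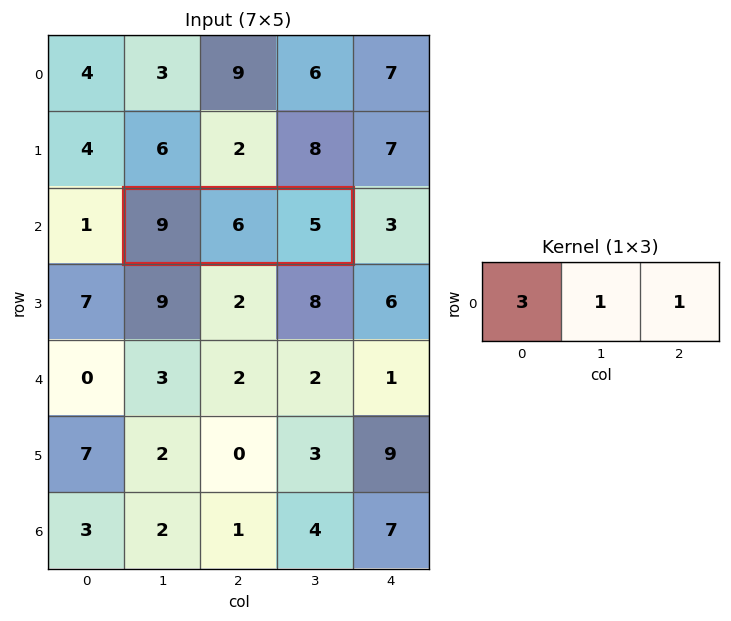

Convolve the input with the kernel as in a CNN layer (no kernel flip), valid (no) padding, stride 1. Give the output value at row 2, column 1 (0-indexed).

38

The receptive field on the input at this output position is [9 6 5]. Elementwise product with the kernel and sum: 9·3 + 6·1 + 5·1.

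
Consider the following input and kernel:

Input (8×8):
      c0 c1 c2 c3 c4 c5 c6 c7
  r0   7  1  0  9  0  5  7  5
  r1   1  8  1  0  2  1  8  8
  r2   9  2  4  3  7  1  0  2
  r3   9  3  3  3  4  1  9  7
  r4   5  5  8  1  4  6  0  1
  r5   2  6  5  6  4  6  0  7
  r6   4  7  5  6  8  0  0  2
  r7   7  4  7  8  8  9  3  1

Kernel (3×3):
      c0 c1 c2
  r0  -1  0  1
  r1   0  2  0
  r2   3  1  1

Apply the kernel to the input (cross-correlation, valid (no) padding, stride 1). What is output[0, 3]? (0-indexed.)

The receptive field on the input at this output position is [9 0 5 / 0 2 1 / 3 7 1]. Elementwise product with the kernel and sum: 9·-1 + 5·1 + 2·2 + 3·3 + 7·1 + 1·1.

17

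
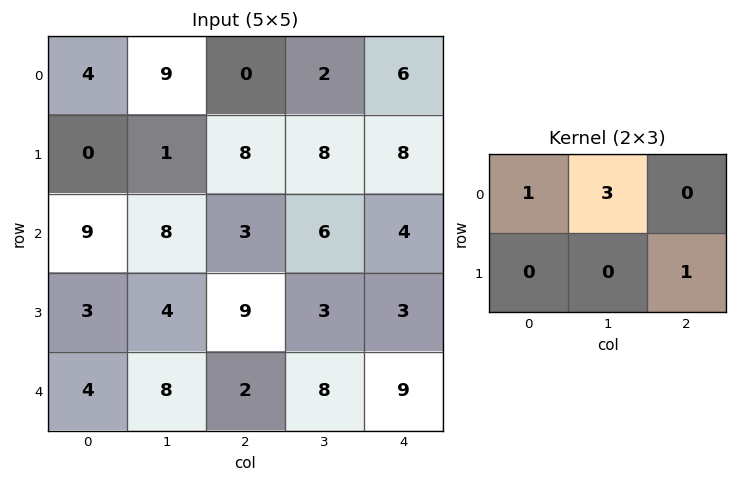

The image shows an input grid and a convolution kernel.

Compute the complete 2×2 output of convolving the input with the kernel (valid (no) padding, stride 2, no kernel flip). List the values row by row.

Output[0,0]: The receptive field on the input at this output position is [4 9 0 / 0 1 8]. Elementwise product with the kernel and sum: 4·1 + 9·3 + 8·1.

39 14
42 24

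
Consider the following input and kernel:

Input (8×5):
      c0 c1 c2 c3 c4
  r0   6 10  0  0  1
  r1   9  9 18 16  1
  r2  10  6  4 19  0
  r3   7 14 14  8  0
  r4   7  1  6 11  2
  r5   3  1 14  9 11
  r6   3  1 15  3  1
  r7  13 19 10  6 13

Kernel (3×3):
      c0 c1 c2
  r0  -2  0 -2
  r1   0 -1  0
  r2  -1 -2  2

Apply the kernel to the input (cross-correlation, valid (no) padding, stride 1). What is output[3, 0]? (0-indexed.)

-20

The receptive field on the input at this output position is [7 14 14 / 7 1 6 / 3 1 14]. Elementwise product with the kernel and sum: 7·-2 + 14·-2 + 1·-1 + 3·-1 + 1·-2 + 14·2.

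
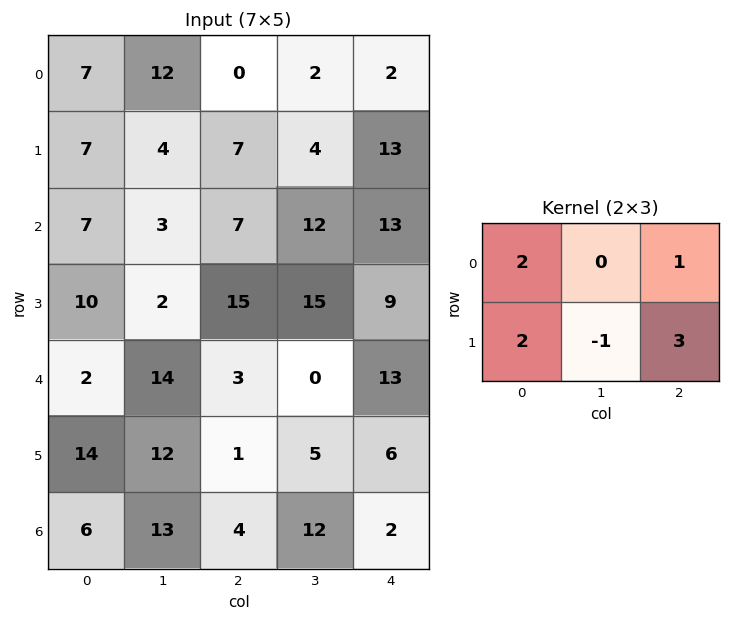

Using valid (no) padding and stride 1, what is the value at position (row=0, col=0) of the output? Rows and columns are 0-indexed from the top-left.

The receptive field on the input at this output position is [7 12 0 / 7 4 7]. Elementwise product with the kernel and sum: 7·2 + 0·1 + 7·2 + 4·-1 + 7·3.

45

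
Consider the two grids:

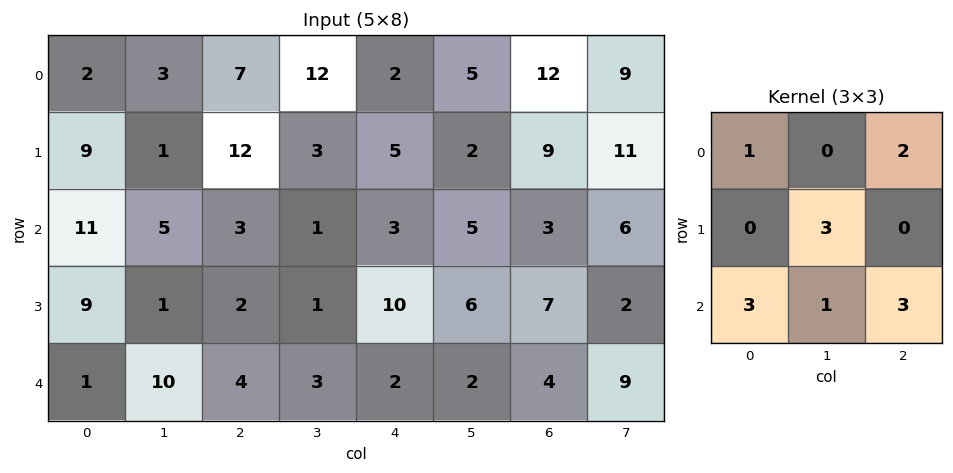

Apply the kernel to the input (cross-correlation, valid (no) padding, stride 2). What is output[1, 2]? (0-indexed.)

The receptive field on the input at this output position is [3 5 3 / 10 6 7 / 2 2 4]. Elementwise product with the kernel and sum: 3·1 + 3·2 + 6·3 + 2·3 + 2·1 + 4·3.

47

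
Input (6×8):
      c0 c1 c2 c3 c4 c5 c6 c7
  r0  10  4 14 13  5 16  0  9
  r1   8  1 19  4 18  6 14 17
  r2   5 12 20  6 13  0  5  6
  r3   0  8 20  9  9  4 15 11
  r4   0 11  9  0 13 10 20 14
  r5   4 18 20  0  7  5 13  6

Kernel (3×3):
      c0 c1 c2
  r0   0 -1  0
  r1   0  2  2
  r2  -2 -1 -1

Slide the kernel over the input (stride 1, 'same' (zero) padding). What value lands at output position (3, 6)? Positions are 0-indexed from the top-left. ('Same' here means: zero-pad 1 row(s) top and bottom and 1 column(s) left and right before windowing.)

-7

The receptive field on the zero-padded input at this output position is [0 5 6 / 4 15 11 / 10 20 14]. Elementwise product with the kernel and sum: 5·-1 + 15·2 + 11·2 + 10·-2 + 20·-1 + 14·-1.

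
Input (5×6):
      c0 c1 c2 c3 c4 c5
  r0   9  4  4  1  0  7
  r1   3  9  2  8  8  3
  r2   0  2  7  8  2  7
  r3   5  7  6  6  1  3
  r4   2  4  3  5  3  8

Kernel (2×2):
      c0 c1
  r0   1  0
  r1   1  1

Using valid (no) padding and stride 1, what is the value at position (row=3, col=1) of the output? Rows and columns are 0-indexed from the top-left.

The receptive field on the input at this output position is [7 6 / 4 3]. Elementwise product with the kernel and sum: 7·1 + 4·1 + 3·1.

14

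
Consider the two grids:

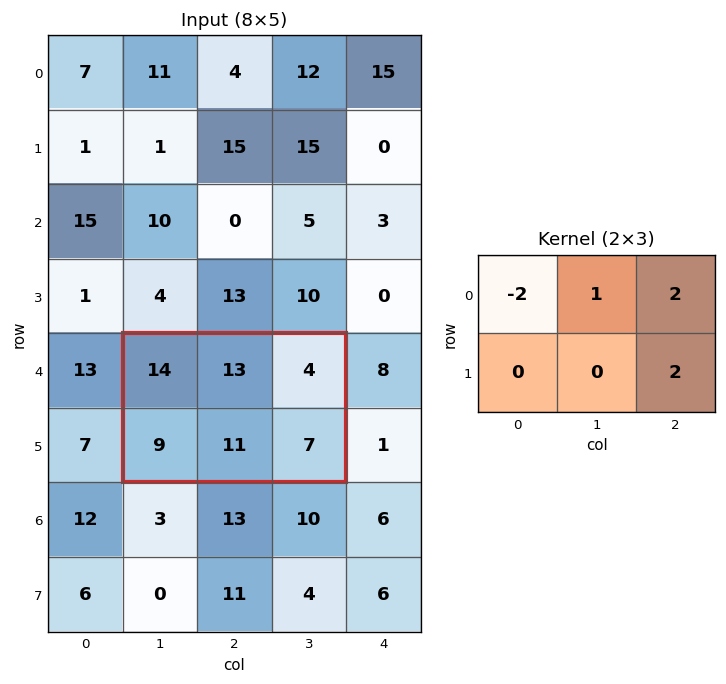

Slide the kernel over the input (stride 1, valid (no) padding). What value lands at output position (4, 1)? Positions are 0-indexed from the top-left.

7

The receptive field on the input at this output position is [14 13 4 / 9 11 7]. Elementwise product with the kernel and sum: 14·-2 + 13·1 + 4·2 + 7·2.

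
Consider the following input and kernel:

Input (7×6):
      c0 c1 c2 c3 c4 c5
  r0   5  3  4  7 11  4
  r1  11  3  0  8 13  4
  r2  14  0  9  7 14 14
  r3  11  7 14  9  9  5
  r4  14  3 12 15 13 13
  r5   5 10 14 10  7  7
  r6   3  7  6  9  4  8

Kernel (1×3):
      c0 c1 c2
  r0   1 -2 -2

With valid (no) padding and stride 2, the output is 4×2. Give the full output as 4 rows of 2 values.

-9 -32
-4 -33
-16 -44
-23 -20

Output[0,0]: The receptive field on the input at this output position is [5 3 4]. Elementwise product with the kernel and sum: 5·1 + 3·-2 + 4·-2.
Output[0,1]: The receptive field on the input at this output position is [4 7 11]. Elementwise product with the kernel and sum: 4·1 + 7·-2 + 11·-2.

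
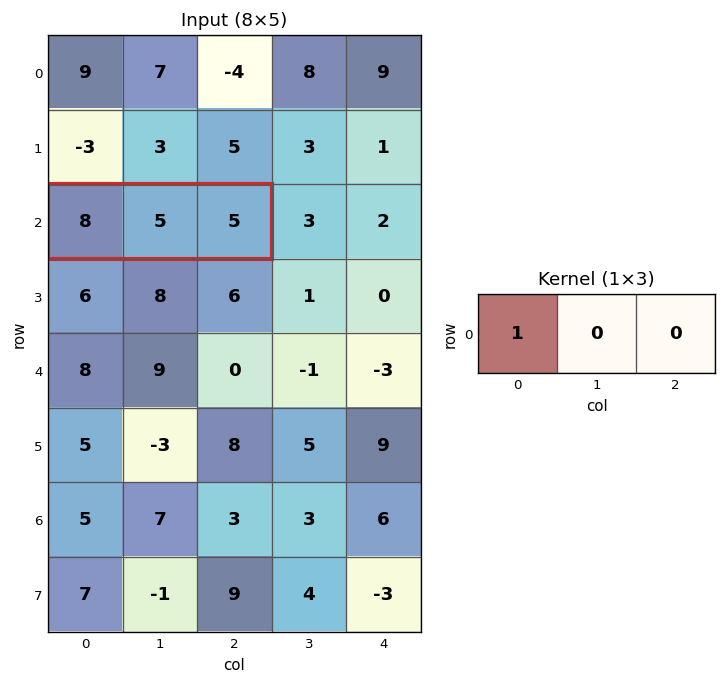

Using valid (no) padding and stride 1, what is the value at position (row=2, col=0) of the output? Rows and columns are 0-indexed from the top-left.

8

The receptive field on the input at this output position is [8 5 5]. Elementwise product with the kernel and sum: 8·1.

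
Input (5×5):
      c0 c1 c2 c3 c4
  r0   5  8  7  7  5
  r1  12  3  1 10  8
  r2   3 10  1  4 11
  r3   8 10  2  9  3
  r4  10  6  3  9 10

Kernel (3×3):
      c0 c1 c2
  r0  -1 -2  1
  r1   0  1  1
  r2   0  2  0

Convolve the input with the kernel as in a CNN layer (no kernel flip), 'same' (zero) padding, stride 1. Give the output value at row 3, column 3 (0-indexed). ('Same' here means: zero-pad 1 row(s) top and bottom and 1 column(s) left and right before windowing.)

The receptive field on the zero-padded input at this output position is [1 4 11 / 2 9 3 / 3 9 10]. Elementwise product with the kernel and sum: 1·-1 + 4·-2 + 11·1 + 9·1 + 3·1 + 9·2.

32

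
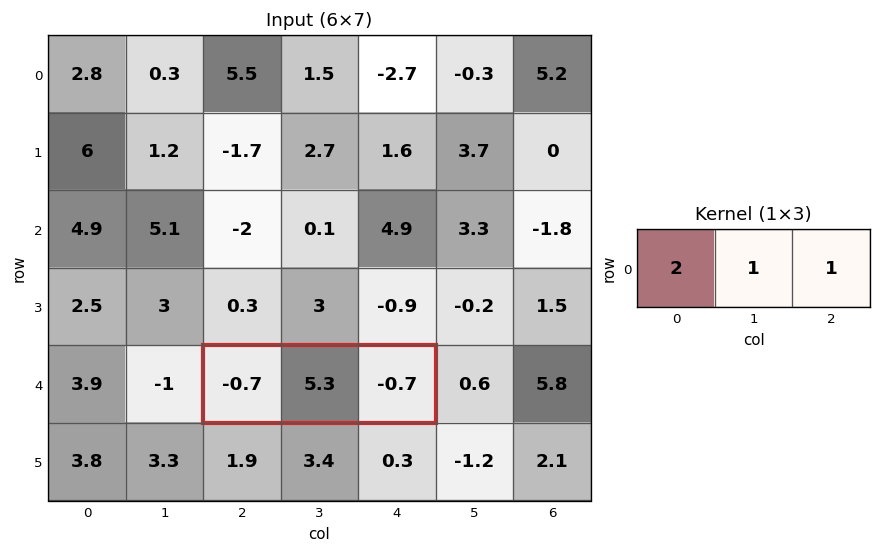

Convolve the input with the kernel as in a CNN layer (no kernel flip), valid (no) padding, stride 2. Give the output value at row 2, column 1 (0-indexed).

3.2

The receptive field on the input at this output position is [-0.7 5.3 -0.7]. Elementwise product with the kernel and sum: -0.7·2 + 5.3·1 + -0.7·1.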